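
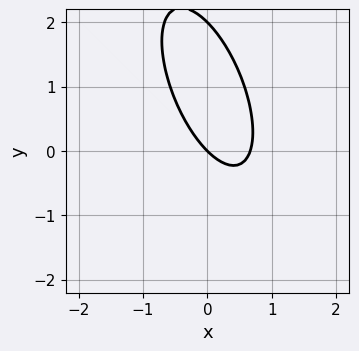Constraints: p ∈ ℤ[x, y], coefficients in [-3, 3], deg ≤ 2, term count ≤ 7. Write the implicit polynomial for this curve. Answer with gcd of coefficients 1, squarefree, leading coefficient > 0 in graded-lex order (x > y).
The degree is 2 — no degree-1 curve has this shape.
Observable constraints: one x-axis crossing is at x = 0; the y-axis gridline crossings are at y ∈ {0, 2}.
Fitting integer coefficients to these (and the overall shape) gives p.

3*x^2 + 2*x*y + y^2 - 2*x - 2*y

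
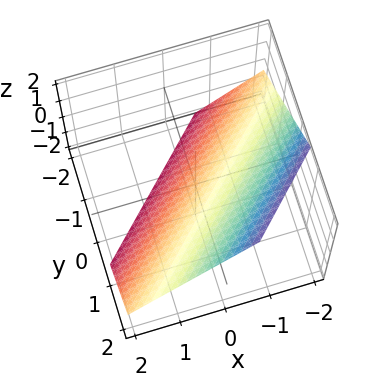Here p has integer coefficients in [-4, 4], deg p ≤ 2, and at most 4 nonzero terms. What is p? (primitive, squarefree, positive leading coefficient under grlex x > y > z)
3*x - 3*y + 3*z + 2

deg p = 1. The surface is flat (a plane).
Matching integer coefficients to the picture gives p.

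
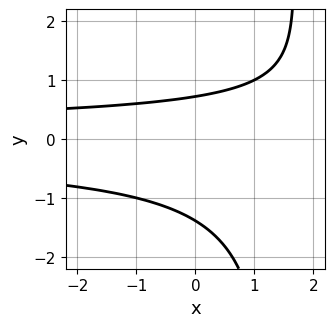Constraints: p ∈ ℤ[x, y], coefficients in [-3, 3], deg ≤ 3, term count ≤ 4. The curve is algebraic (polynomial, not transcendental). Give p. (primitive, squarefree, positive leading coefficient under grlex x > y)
Degree: the shape is more complex than any degree-2 curve, so deg p = 3.
From the visible intercepts: it misses every integer gridline on the x-axis.
Fitting integer coefficients to these (and the overall shape) gives p.

2*x*y^2 - 3*y^2 - 2*y + 3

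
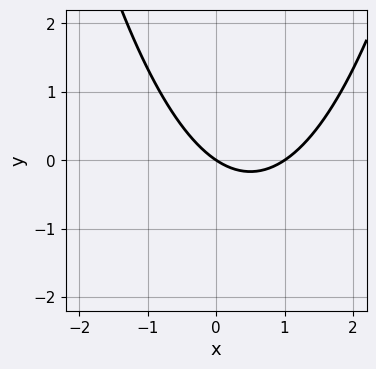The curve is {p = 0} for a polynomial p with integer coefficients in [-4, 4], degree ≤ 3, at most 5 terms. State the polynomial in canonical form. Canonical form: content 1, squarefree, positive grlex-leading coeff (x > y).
2*x^2 - 2*x - 3*y

1. The degree is 2 — a generic line meets the curve in up to 2 points.
2. From the visible intercepts: it crosses the y-axis at the gridline y = 0; the x-axis gridline crossings are at x ∈ {0, 1}.
3. Putting this together gives p.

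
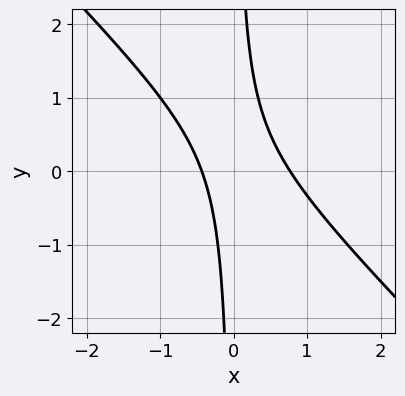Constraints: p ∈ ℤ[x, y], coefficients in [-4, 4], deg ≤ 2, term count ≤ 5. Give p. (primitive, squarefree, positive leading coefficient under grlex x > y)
3*x^2 + 3*x*y - x - 1

First, the degree is 2 — no degree-1 curve has this shape.
Then, reading off the gridlines: no y-intercept at any integer in the box.
Finally, solving for integer coefficients yields p as stated.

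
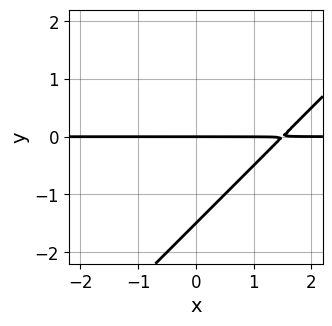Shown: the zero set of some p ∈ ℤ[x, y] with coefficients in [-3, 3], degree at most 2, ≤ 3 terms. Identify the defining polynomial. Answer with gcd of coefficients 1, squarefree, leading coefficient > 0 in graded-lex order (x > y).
First, deg p = 2. A generic line meets the curve in up to 2 points.
Then, from the axis intercepts and sections: the visible x-axis segment lies entirely on the curve; one y-axis crossing is at y = 0.
Finally, together with the visible shape, these determine p as stated.

2*x*y - 2*y^2 - 3*y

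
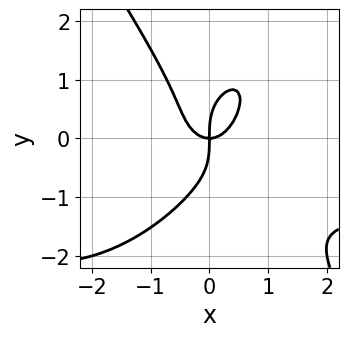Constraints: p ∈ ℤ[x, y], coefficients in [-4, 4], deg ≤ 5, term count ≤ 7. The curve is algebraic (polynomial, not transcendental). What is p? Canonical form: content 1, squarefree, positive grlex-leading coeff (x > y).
2*x^3*y - x^2*y^2 + y^4 + 3*x^3 - 2*x*y

Degree: a generic line meets the curve in up to 4 points, so deg p = 4.
From the axis intercepts and sections: it meets the x-axis at x = 0 (among the integer gridlines); one y-axis crossing is at y = 0.
The integer polynomial consistent with all of this is the stated p.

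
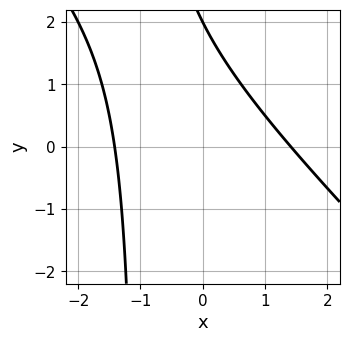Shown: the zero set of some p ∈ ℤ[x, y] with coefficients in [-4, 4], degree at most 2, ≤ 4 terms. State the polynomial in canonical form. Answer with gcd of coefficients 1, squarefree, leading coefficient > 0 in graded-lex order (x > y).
1. The degree is 2 — the shape is more complex than any degree-1 curve.
2. Against the integer gridlines: it crosses the y-axis at the gridline y = 2.
3. Putting this together gives p.

x^2 + x*y + y - 2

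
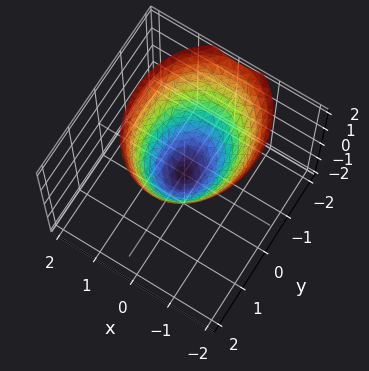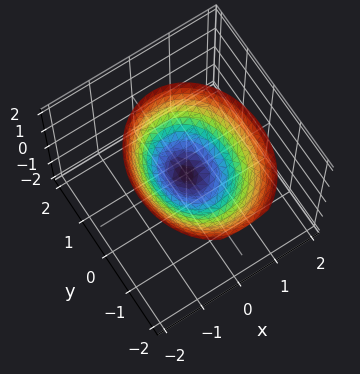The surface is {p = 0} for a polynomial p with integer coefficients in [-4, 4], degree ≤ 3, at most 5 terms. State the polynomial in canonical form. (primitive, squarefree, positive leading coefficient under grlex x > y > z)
1. Degree: a generic line meets the surface in up to 2 points, so deg p = 2.
2. From the visible intercepts: it meets the y-axis at y = 0 (among the integer gridlines); it crosses the z-axis at the gridline z = 0; it meets the x-axis at x = 0 (among the integer gridlines).
3. Together with the visible shape, these determine p as stated.

3*x^2 + 2*y^2 + y*z - 3*z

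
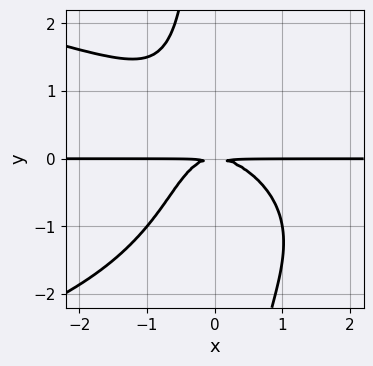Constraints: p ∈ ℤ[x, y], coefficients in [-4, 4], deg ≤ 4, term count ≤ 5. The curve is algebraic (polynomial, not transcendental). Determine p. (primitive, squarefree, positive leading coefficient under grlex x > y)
First, deg p = 4.
Next, from the axis intercepts and sections: the visible x-axis segment lies entirely on the curve.
Finally, matching integer coefficients to the picture gives p.

2*x*y^3 + 3*x^2*y + 2*x*y^2 + 3*y^2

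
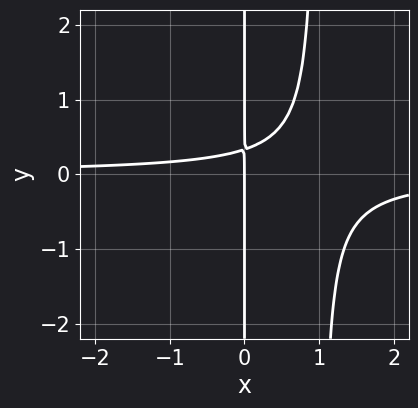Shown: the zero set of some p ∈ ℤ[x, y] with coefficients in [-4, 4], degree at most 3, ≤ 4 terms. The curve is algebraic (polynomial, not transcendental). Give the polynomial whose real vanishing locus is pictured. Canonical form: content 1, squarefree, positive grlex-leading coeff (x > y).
3*x^2*y - 3*x*y + x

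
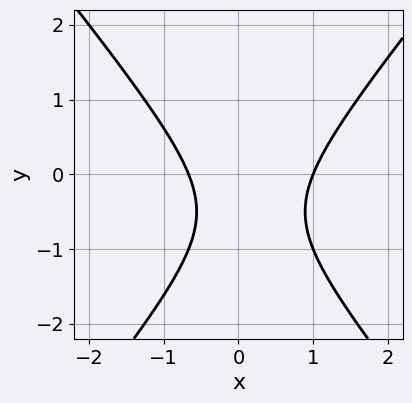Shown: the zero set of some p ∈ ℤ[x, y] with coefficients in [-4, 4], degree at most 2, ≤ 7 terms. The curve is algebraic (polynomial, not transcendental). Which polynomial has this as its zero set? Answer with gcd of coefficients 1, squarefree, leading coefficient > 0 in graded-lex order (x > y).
3*x^2 - 2*y^2 - x - 2*y - 2

The degree is 2 — a generic line meets the curve in up to 2 points.
Against the integer gridlines: it meets the x-axis at x = 1 (among the integer gridlines); it misses every integer gridline on the y-axis.
Solving for integer coefficients yields p as stated.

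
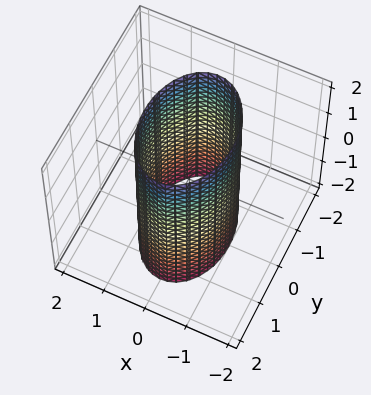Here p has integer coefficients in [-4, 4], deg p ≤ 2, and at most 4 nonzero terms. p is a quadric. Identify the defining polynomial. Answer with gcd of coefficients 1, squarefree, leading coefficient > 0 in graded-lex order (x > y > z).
2*x^2 + y^2 - 2

1. The degree is 2 — a cylinder; a quadric.
2. Symmetries: it's symmetric under z → −z, forcing even powers of z; it's symmetric under x → −x, forcing even powers of x; it's symmetric under y → −y, forcing even powers of y.
3. Reading off the gridlines: the x-axis gridline crossings are at x ∈ {-1, 1}; it misses every integer gridline on the z-axis.
4. Solving for integer coefficients yields p as stated.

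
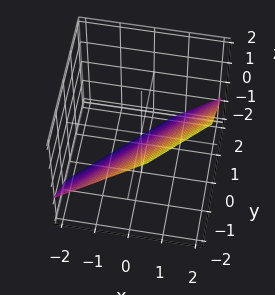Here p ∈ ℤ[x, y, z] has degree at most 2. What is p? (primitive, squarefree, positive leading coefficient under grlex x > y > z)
3*x - 3*y - 3*z - 2

(a) Degree: every cross-section is a straight line — this is a plane, so deg p = 1.
(b) Solving for integer coefficients yields p as stated.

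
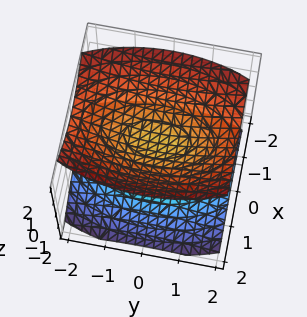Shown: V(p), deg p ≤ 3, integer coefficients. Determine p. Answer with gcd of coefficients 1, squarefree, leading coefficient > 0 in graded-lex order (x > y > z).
3*x^2 + y^2 - 3*z^2 + 1

First, there are 2 components.
Then, deg p = 2.
Next, symmetries: the z ↦ −z reflection is a symmetry, so z appears only in even powers; mirror symmetry y ↦ −y ⇒ only even powers of y; mirror symmetry x ↦ −x ⇒ only even powers of x.
Then, from the visible intercepts: the surface avoids every integer x-axis point in the box; the surface avoids every integer y-axis point in the box.
Finally, matching integer coefficients to the picture gives p.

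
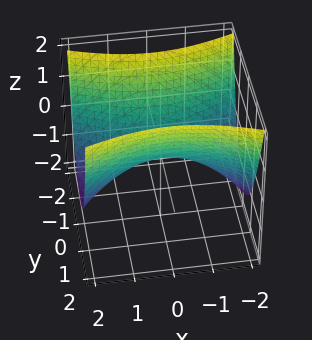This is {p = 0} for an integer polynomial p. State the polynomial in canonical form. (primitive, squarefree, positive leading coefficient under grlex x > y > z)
x^2 - 3*y^2 + 3*z

Degree: a hyperbolic paraboloid; a quadric, so deg p = 2.
Symmetries: it's symmetric under y → −y, forcing even powers of y; the x ↦ −x reflection is a symmetry, so x appears only in even powers.
From the axis intercepts and sections: it crosses the x-axis at the gridline x = 0; it meets the z-axis at z = 0 (among the integer gridlines).
Putting this together gives p.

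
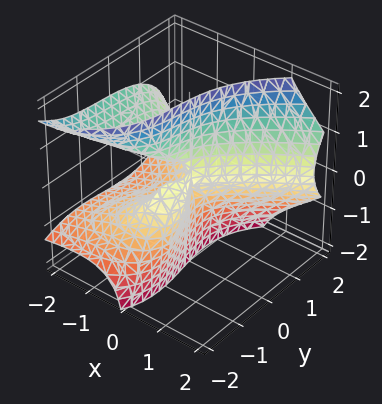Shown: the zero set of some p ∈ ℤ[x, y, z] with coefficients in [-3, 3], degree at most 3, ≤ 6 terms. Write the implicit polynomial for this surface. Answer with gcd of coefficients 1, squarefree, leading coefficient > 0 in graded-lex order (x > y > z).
3*x*z^2 - y^3 + 2*x^2 - y^2 - y*z

The degree is 3 — a generic line meets the surface in up to 3 points.
Reading off the gridlines: it meets the x-axis at x = 0 (among the integer gridlines); among the integer gridlines, it crosses the y-axis at y ∈ {-1, 0}; every point of the z-axis in the box is on the surface.
Matching integer coefficients to the picture gives p.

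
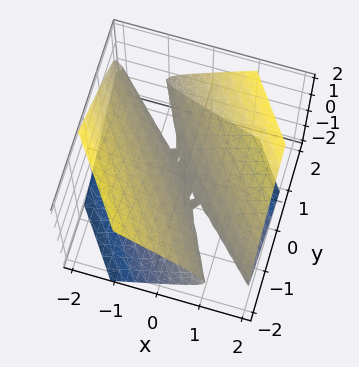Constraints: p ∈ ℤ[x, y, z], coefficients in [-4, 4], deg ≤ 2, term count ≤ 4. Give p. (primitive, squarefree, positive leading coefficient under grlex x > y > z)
1. The degree is 2 — a generic line meets the surface in up to 2 points.
2. Observable constraints: it crosses the z-axis at the gridline z = 0; it crosses the y-axis at the gridline y = 0; it meets the x-axis at x = 0 (among the integer gridlines).
3. Together with the visible shape, these determine p as stated.

2*x^2 + 3*x*y + y^2 - 3*z^2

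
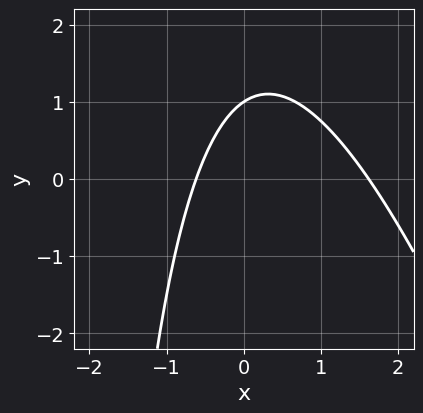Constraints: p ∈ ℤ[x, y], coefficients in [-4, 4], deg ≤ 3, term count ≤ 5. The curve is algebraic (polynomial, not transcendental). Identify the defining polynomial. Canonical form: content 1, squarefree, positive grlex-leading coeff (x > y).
1. The degree is 2 — a generic line meets the curve in up to 2 points.
2. From the visible intercepts: it crosses the y-axis at the gridline y = 1.
3. These observations pin down the coefficients.

3*x^2 + x*y - 3*x + 3*y - 3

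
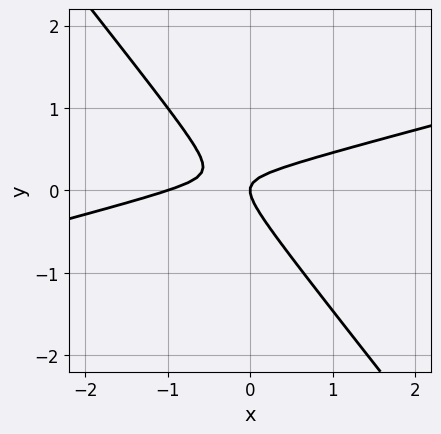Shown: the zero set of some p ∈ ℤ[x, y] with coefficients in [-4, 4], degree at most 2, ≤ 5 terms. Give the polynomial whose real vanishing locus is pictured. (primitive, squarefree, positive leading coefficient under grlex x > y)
1. The degree is 2 — the shape is more complex than any degree-1 curve.
2. Observable constraints: one y-axis crossing is at y = 0; the x-axis gridline crossings are at x ∈ {-1, 0}.
3. Solving for integer coefficients yields p as stated.

x^2 - 3*x*y - 3*y^2 + x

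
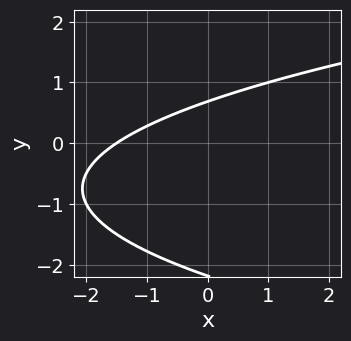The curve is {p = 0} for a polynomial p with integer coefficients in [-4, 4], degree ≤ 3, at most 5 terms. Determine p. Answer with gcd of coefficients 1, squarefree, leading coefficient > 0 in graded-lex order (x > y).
2*y^2 - 2*x + 3*y - 3

The degree is 2 — a generic line meets the curve in up to 2 points.
Solving for integer coefficients yields p as stated.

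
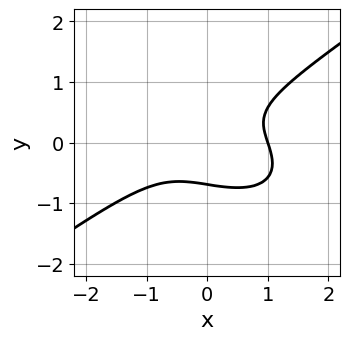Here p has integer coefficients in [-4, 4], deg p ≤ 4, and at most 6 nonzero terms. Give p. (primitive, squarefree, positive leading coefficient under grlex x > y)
The degree is 3 — a generic line meets the curve in up to 3 points.
Reading off the gridlines: one x-axis crossing is at x = 1.
Solving for integer coefficients yields p as stated.

x^3 - 3*y^3 + x*y - 1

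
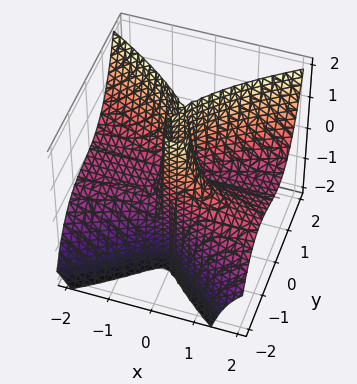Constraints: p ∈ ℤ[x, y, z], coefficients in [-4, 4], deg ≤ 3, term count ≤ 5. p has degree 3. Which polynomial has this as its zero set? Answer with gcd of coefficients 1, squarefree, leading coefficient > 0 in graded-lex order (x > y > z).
1. Degree: the shape is more complex than any degree-2 surface, so deg p = 3.
2. From the visible intercepts: every point of the x-axis in the box is on the surface; it crosses the y-axis at the gridline y = -1; the visible z-axis segment lies entirely on the surface.
3. Fitting integer coefficients to these (and the overall shape) gives p.

2*x^2*z - 2*y^3 + x*y - 2*y^2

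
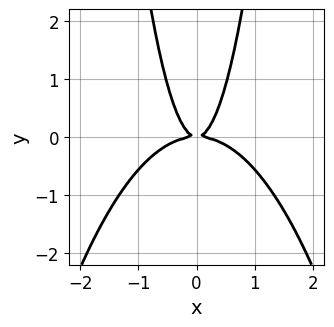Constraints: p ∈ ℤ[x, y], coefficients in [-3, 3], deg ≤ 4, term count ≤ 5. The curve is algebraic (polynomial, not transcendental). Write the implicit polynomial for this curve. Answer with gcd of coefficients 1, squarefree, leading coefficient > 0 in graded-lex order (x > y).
First, the degree is 4 — no degree-3 curve has this shape.
Then, symmetries: mirror symmetry x ↦ −x ⇒ only even powers of x.
Then, reading off the gridlines: one y-axis crossing is at y = 0; it crosses the x-axis at the gridline x = 0.
Finally, solving for integer coefficients yields p as stated.

2*x^4 + 3*x^2*y - y^2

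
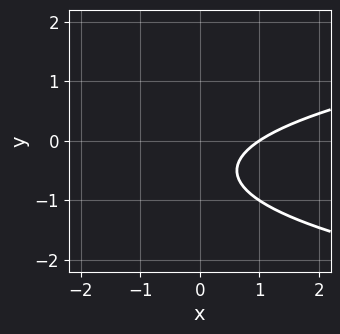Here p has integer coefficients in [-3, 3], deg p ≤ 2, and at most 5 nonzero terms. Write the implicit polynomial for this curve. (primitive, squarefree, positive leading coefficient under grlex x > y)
(a) Degree: no degree-1 curve has this shape, so deg p = 2.
(b) Reading off the gridlines: the curve avoids every integer y-axis point in the box; it crosses the x-axis at the gridline x = 1.
(c) Fitting integer coefficients to these (and the overall shape) gives p.

3*y^2 - 2*x + 3*y + 2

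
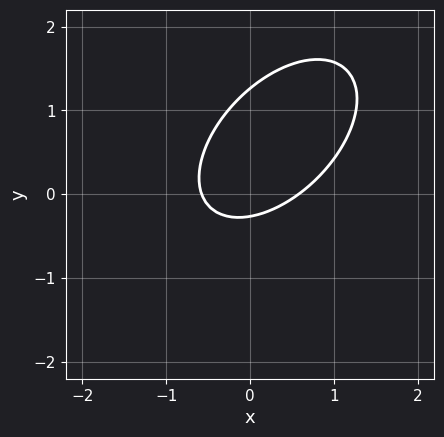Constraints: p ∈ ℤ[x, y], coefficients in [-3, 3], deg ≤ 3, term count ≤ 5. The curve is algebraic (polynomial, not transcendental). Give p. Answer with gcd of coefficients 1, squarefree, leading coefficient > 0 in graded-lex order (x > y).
3*x^2 - 3*x*y + 3*y^2 - 3*y - 1

(a) deg p = 2. A generic line meets the curve in up to 2 points.
(b) Matching integer coefficients to the picture gives p.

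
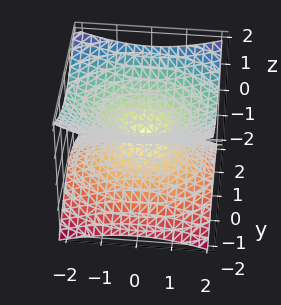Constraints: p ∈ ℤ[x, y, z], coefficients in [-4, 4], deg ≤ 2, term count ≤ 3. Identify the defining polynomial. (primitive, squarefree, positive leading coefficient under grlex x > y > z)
x^2 + 2*y^2 - 3*z^2

deg p = 2.
Symmetries: mirror symmetry z ↦ −z ⇒ only even powers of z; it's symmetric under x → −x, forcing even powers of x; it's symmetric under y → −y, forcing even powers of y.
Reading off the gridlines: it meets the y-axis at y = 0 (among the integer gridlines); one x-axis crossing is at x = 0; one z-axis crossing is at z = 0.
Together with the visible shape, these determine p as stated.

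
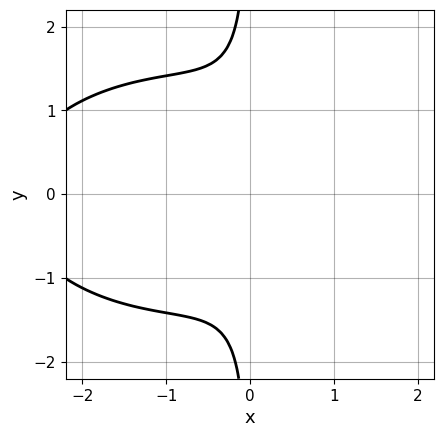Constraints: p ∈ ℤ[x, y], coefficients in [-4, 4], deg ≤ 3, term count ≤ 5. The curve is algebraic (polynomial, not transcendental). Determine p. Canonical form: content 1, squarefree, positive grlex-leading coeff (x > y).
x^3 + 2*x*y^2 + 2*x^2 - 2*x + 1

First, the degree is 3 — no degree-2 curve has this shape.
Then, symmetries: mirror symmetry y ↦ −y ⇒ only even powers of y.
Next, against the integer gridlines: it misses every integer gridline on the y-axis; no x-intercept at any integer in the box.
Finally, assembling these constraints gives the stated polynomial.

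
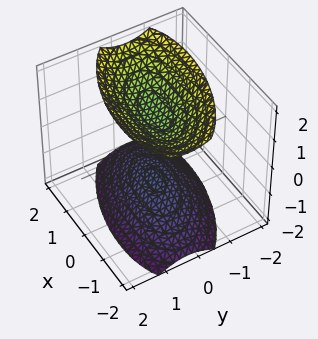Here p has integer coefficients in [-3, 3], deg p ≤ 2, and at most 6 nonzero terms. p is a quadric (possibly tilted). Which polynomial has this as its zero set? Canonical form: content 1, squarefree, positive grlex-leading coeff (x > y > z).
x^2 + x*y + 3*y^2 - 2*z^2 + 3

1. There are 2 components. Treating them together as one polynomial.
2. deg p = 2. The shape is more complex than any degree-1 surface.
3. Observable constraints: no y-intercept at any integer in the box; the surface avoids every integer x-axis point in the box.
4. Solving for integer coefficients yields p as stated.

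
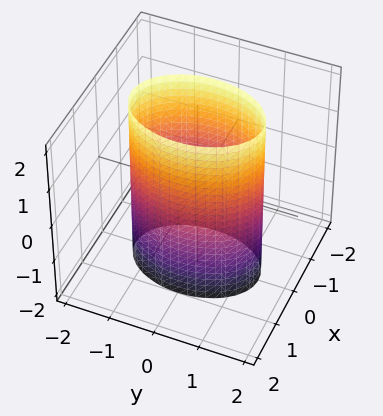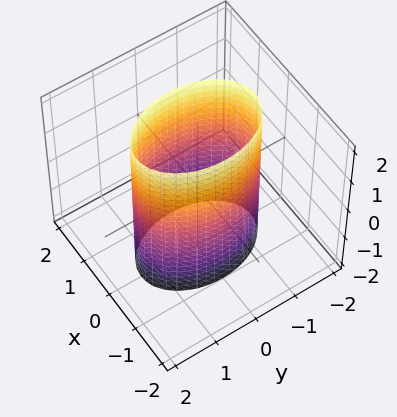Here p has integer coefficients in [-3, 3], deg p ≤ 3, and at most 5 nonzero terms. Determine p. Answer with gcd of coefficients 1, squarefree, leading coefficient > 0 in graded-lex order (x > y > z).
1. The degree is 2 — a cylinder; a quadric.
2. Symmetries: it's symmetric under y → −y, forcing even powers of y; mirror symmetry x ↦ −x ⇒ only even powers of x; it's symmetric under z → −z, forcing even powers of z.
3. Against the integer gridlines: among the integer gridlines, it crosses the x-axis at x ∈ {-1, 1}; the surface avoids every integer z-axis point in the box.
4. Together with the visible shape, these determine p as stated.

2*x^2 + y^2 - 2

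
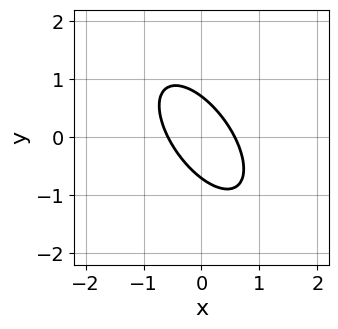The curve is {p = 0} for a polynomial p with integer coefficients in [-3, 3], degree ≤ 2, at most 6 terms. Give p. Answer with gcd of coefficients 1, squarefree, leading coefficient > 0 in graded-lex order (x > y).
3*x^2 + 3*x*y + 2*y^2 - 1

(a) deg p = 2. A generic line meets the curve in up to 2 points.
(b) Matching integer coefficients to the picture gives p.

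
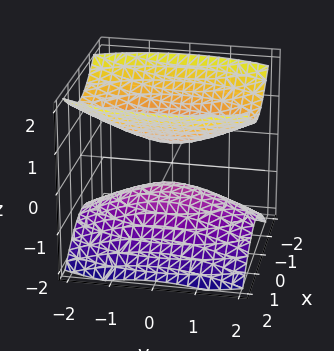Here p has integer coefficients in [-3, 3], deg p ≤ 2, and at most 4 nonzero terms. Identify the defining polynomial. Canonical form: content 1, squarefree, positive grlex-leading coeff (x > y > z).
There are 2 components. They look like related sheets of one shape, so recover p as a whole.
Degree: two sheets facing apart; a quadric, so deg p = 2.
Symmetries: it's symmetric under y → −y, forcing even powers of y; it's symmetric under x → −x, forcing even powers of x; the z ↦ −z reflection is a symmetry, so z appears only in even powers.
Checking where it meets the axes: no y-intercept at any integer in the box; no x-intercept at any integer in the box.
Assembling these constraints gives the stated polynomial.

3*x^2 + y^2 - 3*z^2 + 1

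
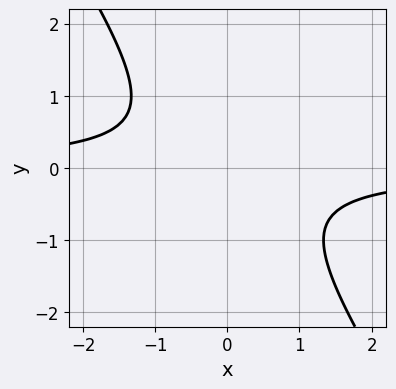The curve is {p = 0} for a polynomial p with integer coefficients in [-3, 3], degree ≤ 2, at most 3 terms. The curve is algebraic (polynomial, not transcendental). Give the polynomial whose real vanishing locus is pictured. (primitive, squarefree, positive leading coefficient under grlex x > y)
1. deg p = 2. A generic line meets the curve in up to 2 points.
2. From the axis intercepts and sections: it misses every integer gridline on the x-axis; it misses every integer gridline on the y-axis.
3. Matching integer coefficients to the picture gives p.

3*x*y + 2*y^2 + 2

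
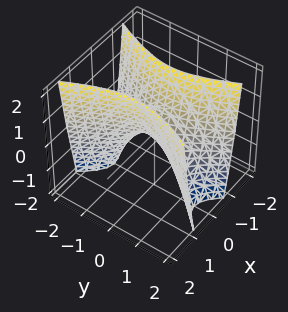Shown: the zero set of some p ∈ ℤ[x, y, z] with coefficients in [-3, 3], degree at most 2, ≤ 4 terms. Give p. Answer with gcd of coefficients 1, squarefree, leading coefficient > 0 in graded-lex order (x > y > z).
3*x^2 - y^2 - z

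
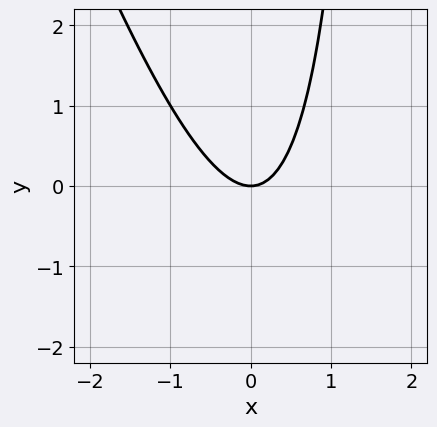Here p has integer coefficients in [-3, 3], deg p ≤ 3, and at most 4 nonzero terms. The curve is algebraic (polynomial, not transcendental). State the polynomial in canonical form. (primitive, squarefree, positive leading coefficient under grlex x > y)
3*x^2 + x*y - 2*y

deg p = 2. No degree-1 curve has this shape.
Observable constraints: it meets the x-axis at x = 0 (among the integer gridlines); one y-axis crossing is at y = 0.
Assembling these constraints gives the stated polynomial.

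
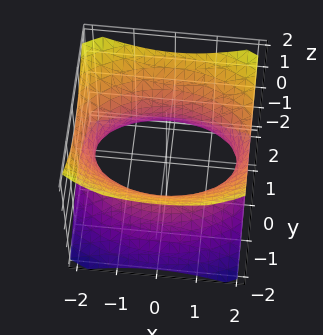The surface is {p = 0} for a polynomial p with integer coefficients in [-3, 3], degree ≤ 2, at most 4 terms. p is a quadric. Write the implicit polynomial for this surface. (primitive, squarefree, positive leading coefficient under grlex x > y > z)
1. The degree is 2 — one connected sheet with a waist; a quadric.
2. Symmetries: it's symmetric under y → −y, forcing even powers of y; the z ↦ −z reflection is a symmetry, so z appears only in even powers; the x ↦ −x reflection is a symmetry, so x appears only in even powers.
3. From the visible intercepts: the surface avoids every integer z-axis point in the box.
4. Fitting integer coefficients to these (and the overall shape) gives p.

x^2 + 2*y^2 - 2*z^2 - 3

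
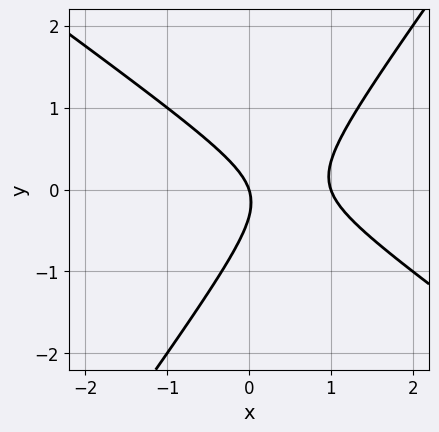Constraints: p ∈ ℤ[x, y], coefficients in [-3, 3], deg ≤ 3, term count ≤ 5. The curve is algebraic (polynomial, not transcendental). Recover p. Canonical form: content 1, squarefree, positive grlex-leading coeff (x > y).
3*x^2 + 2*x*y - 3*y^2 - 3*x - y

1. The degree is 2 — a generic line meets the curve in up to 2 points.
2. From the visible intercepts: the x-axis gridline crossings are at x ∈ {0, 1}; it meets the y-axis at y = 0 (among the integer gridlines).
3. Solving for integer coefficients yields p as stated.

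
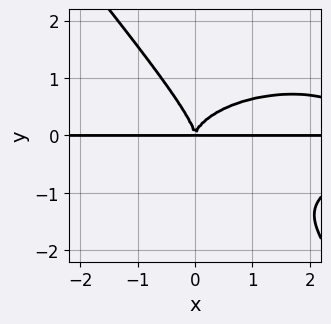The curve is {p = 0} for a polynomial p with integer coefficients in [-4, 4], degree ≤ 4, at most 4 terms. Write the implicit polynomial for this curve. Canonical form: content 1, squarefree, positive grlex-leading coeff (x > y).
x^3*y + 3*x*y^3 + 3*y^4 - 3*x^2*y

(a) The degree is 4 — the shape is more complex than any degree-3 curve.
(b) Reading off the gridlines: the visible x-axis segment lies entirely on the curve.
(c) Together with the visible shape, these determine p as stated.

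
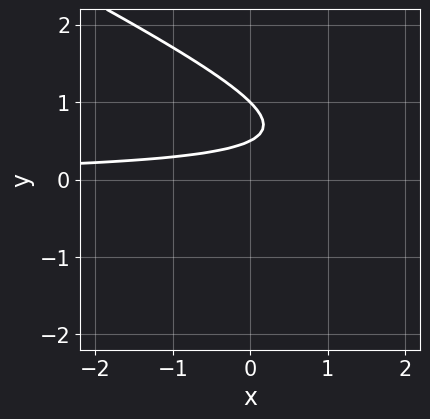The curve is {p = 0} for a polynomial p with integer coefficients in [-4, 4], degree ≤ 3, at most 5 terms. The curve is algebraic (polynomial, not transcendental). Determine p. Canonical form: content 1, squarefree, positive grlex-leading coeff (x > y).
First, deg p = 2.
Then, from the visible intercepts: the curve avoids every integer x-axis point in the box; it crosses the y-axis at the gridline y = 1.
Finally, putting this together gives p.

x*y + 2*y^2 - 3*y + 1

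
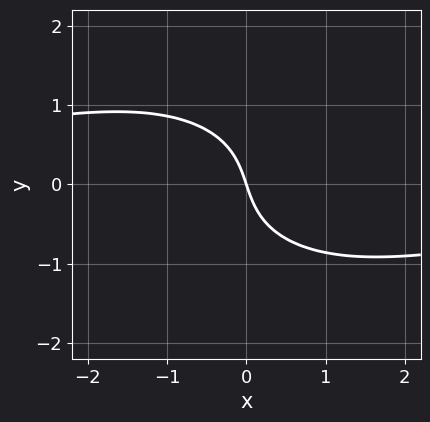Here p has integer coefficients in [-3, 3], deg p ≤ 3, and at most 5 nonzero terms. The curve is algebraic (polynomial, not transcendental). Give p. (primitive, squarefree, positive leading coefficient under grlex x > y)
First, the degree is 3 — no degree-2 curve has this shape.
Next, checking where it meets the axes: it crosses the y-axis at the gridline y = 0; it meets the x-axis at x = 0 (among the integer gridlines).
Finally, the integer polynomial consistent with all of this is the stated p.

x^2*y + 2*y^3 + 3*x + y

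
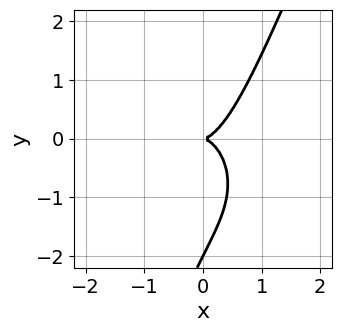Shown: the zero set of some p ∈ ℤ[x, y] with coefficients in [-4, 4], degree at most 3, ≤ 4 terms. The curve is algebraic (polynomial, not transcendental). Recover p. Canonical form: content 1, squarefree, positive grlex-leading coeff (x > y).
3*x^3 + 2*x*y^2 - y^3 - 2*y^2

First, deg p = 3. The shape is more complex than any degree-2 curve.
Then, checking where it meets the axes: it crosses the x-axis at the gridline x = 0; among the integer gridlines, it crosses the y-axis at y ∈ {-2, 0}.
Finally, together with the visible shape, these determine p as stated.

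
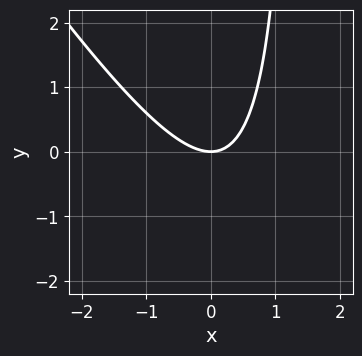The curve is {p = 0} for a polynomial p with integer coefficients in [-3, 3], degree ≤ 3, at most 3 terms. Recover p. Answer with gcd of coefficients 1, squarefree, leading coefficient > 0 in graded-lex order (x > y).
3*x^2 + 2*x*y - 3*y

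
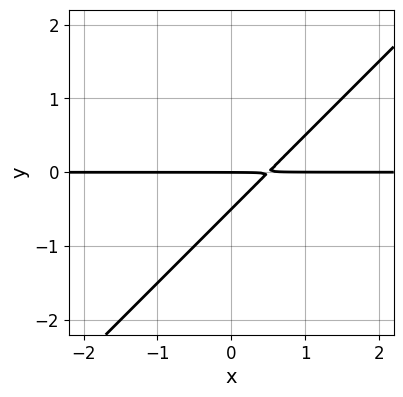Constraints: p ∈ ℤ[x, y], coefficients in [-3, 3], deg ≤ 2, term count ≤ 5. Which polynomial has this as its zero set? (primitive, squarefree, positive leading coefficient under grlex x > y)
deg p = 2.
Against the integer gridlines: one y-axis crossing is at y = 0; the visible x-axis segment lies entirely on the curve.
The integer polynomial consistent with all of this is the stated p.

2*x*y - 2*y^2 - y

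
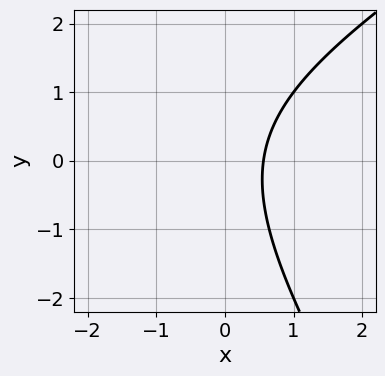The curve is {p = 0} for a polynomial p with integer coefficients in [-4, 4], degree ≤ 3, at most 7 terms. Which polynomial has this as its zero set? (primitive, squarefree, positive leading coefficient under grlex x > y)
x^2 - x*y - y^2 + 3*x - 2

1. Degree: the shape is more complex than any degree-1 curve, so deg p = 2.
2. From the axis intercepts and sections: the curve avoids every integer y-axis point in the box.
3. Putting this together gives p.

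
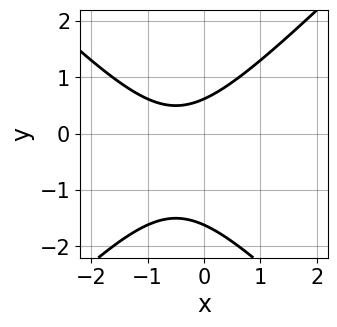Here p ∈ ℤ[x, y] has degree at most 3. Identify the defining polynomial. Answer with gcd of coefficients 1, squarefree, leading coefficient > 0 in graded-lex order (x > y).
x^2 - y^2 + x - y + 1

(a) deg p = 2. The shape is more complex than any degree-1 curve.
(b) From the visible intercepts: the curve avoids every integer x-axis point in the box.
(c) The integer polynomial consistent with all of this is the stated p.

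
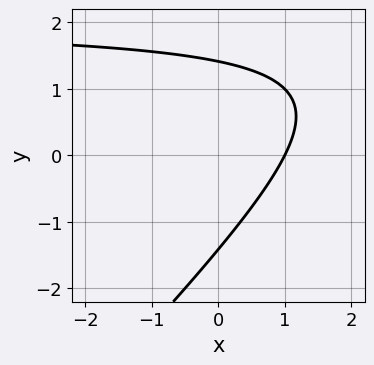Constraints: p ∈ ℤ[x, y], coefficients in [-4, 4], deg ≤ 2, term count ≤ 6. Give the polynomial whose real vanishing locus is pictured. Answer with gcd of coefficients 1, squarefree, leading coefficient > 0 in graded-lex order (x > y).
Degree: a generic line meets the curve in up to 2 points, so deg p = 2.
Against the integer gridlines: one x-axis crossing is at x = 1.
The integer polynomial consistent with all of this is the stated p.

x*y - y^2 - 2*x + 2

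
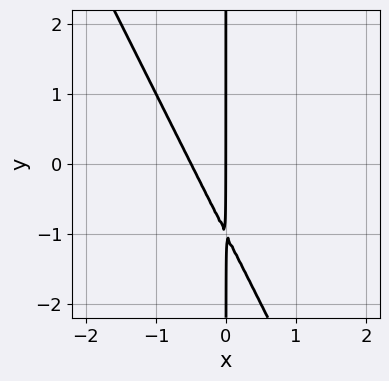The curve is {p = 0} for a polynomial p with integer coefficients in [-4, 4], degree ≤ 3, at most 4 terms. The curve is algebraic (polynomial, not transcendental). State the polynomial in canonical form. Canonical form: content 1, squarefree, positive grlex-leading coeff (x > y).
First, deg p = 2. No degree-1 curve has this shape.
Next, against the integer gridlines: the visible y-axis segment lies entirely on the curve; one x-axis crossing is at x = 0.
Finally, solving for integer coefficients yields p as stated.

2*x^2 + x*y + x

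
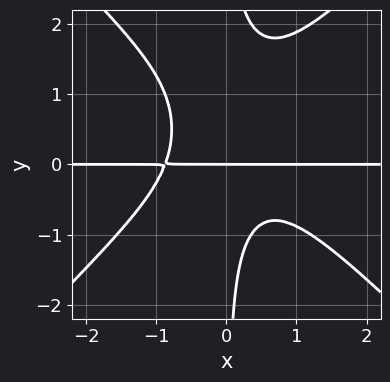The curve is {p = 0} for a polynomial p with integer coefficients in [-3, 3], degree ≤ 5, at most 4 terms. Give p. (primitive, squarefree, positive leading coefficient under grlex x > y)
3*x^3*y - 3*x*y^3 + 3*x*y^2 + 2*y

First, degree: the shape is more complex than any degree-3 curve, so deg p = 4.
Next, observable constraints: every point of the x-axis in the box is on the curve; it meets the y-axis at y = 0 (among the integer gridlines).
Finally, the integer polynomial consistent with all of this is the stated p.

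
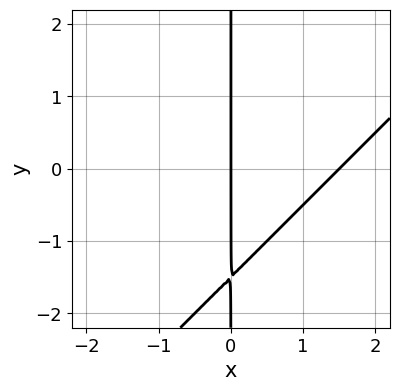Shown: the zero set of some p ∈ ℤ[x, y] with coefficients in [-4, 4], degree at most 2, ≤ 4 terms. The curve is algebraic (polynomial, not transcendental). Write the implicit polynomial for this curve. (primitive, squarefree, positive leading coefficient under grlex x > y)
2*x^2 - 2*x*y - 3*x

1. The degree is 2 — no degree-1 curve has this shape.
2. Checking where it meets the axes: the visible y-axis segment lies entirely on the curve; one x-axis crossing is at x = 0.
3. The integer polynomial consistent with all of this is the stated p.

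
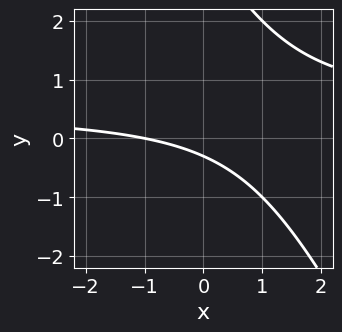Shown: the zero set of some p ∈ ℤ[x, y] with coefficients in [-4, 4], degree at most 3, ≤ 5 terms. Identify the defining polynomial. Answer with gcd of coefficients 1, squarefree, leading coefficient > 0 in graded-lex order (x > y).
2*x*y + y^2 - x - 3*y - 1

The degree is 2 — a generic line meets the curve in up to 2 points.
From the axis intercepts and sections: one x-axis crossing is at x = -1.
These observations pin down the coefficients.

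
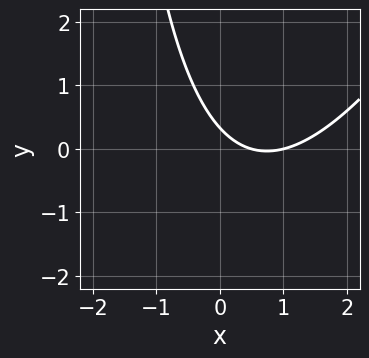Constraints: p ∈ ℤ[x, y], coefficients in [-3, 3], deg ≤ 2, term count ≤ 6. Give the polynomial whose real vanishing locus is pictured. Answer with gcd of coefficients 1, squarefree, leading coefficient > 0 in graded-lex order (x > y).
2*x^2 - x*y - 3*x - 3*y + 1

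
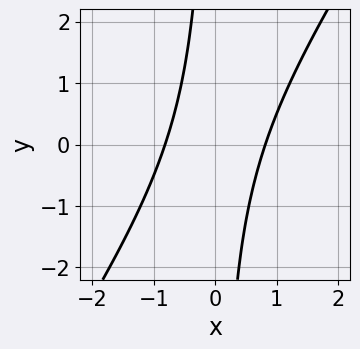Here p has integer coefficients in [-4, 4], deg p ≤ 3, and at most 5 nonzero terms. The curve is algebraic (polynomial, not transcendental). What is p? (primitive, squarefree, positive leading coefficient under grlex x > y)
3*x^2 - 2*x*y - 2

The degree is 2 — the shape is more complex than any degree-1 curve.
Observable constraints: no y-intercept at any integer in the box.
These observations pin down the coefficients.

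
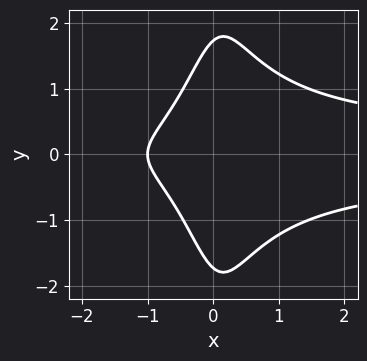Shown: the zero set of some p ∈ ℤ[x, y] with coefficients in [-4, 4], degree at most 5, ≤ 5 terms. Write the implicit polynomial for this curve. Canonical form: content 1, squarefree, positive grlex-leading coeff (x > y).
3*x^2*y^2 + y^2 - 3*x - 3

(a) deg p = 4.
(b) Symmetries: it's symmetric under y → −y, forcing even powers of y.
(c) Observable constraints: it meets the x-axis at x = -1 (among the integer gridlines).
(d) Solving for integer coefficients yields p as stated.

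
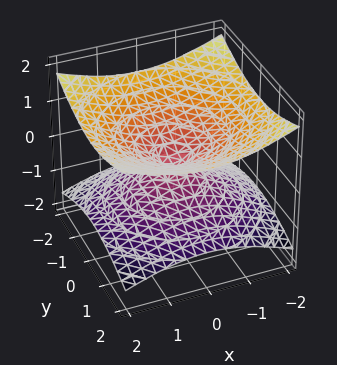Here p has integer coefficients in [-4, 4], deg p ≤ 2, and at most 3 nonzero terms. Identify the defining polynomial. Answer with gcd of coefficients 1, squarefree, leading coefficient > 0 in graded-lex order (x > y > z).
x^2 + y^2 - 3*z^2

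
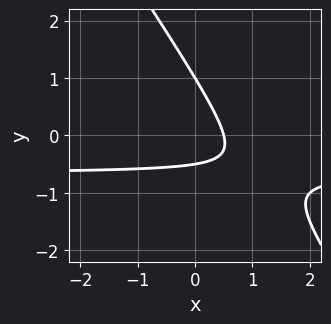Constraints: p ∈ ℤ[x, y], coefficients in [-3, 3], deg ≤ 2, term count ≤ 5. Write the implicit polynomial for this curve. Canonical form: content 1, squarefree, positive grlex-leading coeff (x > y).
1. The degree is 2 — a generic line meets the curve in up to 2 points.
2. Checking where it meets the axes: one y-axis crossing is at y = 1.
3. Matching integer coefficients to the picture gives p.

3*x*y + 2*y^2 + 2*x - y - 1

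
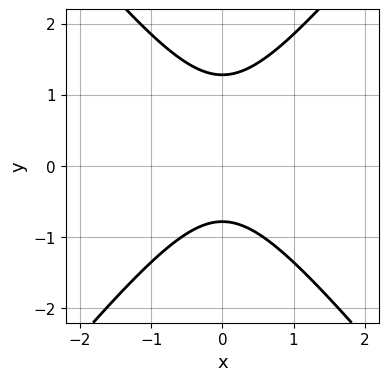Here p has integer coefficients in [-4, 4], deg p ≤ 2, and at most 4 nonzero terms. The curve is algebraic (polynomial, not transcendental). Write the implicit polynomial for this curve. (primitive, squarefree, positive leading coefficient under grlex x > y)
3*x^2 - 2*y^2 + y + 2

1. Degree: a generic line meets the curve in up to 2 points, so deg p = 2.
2. Symmetries: it's symmetric under x → −x, forcing even powers of x.
3. Checking where it meets the axes: the curve avoids every integer x-axis point in the box.
4. Matching integer coefficients to the picture gives p.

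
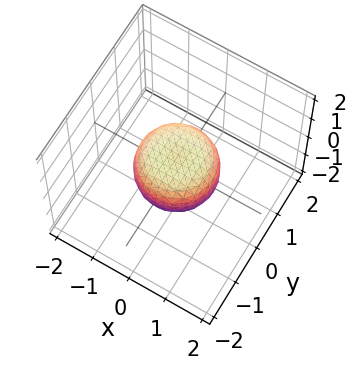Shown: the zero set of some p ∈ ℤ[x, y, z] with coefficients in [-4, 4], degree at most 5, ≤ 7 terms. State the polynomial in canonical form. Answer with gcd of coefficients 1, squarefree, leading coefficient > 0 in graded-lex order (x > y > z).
2*x^4 + 4*x^2*y^2 + 2*y^4 - x^2 - y^2 + 2*z^2 - 1

The degree is 4 — a generic line meets the surface in up to 4 points.
Symmetry: the z-axis is an axis of rotation, so x and y enter only as x² + y².
From the visible intercepts: the x-axis gridline crossings are at x ∈ {-1, 1}; a circular section at z = 0 has radius exactly 1; among the integer gridlines, it crosses the y-axis at y ∈ {-1, 1}.
Solving for integer coefficients yields p as stated.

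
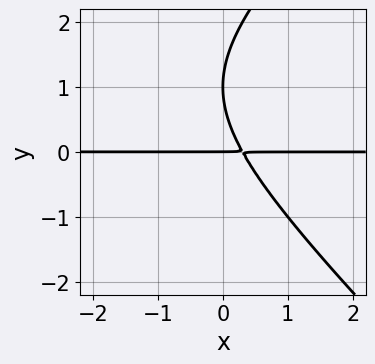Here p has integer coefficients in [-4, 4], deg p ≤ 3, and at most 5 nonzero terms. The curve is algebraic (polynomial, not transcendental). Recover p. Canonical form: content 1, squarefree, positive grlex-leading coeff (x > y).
Degree: the shape is more complex than any degree-2 curve, so deg p = 3.
From the axis intercepts and sections: the y-axis gridline crossings are at y ∈ {0, 1}; every point of the x-axis in the box is on the curve.
The integer polynomial consistent with all of this is the stated p.

x^2*y - y^3 + 3*x*y + 2*y^2 - y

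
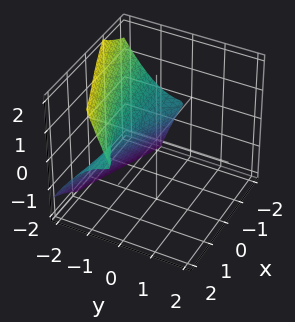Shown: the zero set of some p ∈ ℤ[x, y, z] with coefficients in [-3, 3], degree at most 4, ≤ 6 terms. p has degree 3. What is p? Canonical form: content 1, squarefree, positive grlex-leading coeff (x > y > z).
(a) The degree is 3 — no degree-2 surface has this shape.
(b) Reading off the gridlines: one y-axis crossing is at y = -1; every point of the x-axis in the box is on the surface.
(c) These observations pin down the coefficients.

2*x*y*z + 3*y^3 + 3*y^2 + 2*z^2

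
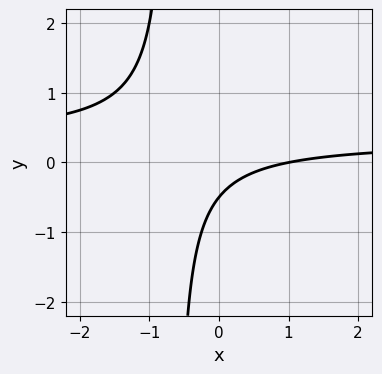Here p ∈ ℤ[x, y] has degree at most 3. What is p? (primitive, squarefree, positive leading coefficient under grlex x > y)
3*x*y - x + 2*y + 1

First, the degree is 2 — the shape is more complex than any degree-1 curve.
Next, checking where it meets the axes: it crosses the x-axis at the gridline x = 1.
Finally, the integer polynomial consistent with all of this is the stated p.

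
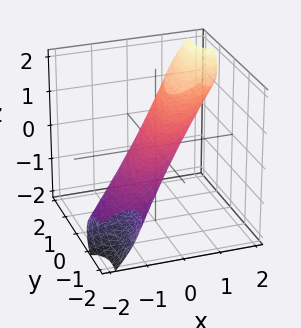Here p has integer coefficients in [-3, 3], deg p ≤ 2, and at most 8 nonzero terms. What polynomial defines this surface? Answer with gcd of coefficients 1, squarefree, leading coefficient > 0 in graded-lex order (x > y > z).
2*x^2 - 2*x*y - 3*x*z + y^2 + 2*z^2 - 1

(a) Degree: a generic line meets the surface in up to 2 points, so deg p = 2.
(b) Observable constraints: the y-axis gridline crossings are at y ∈ {-1, 1}.
(c) Together with the visible shape, these determine p as stated.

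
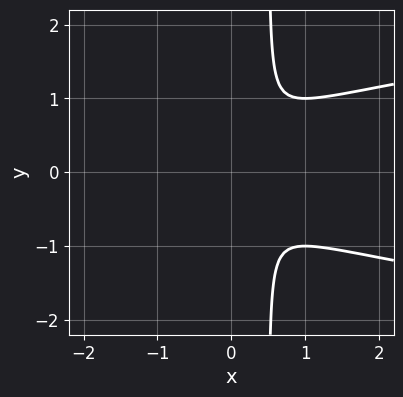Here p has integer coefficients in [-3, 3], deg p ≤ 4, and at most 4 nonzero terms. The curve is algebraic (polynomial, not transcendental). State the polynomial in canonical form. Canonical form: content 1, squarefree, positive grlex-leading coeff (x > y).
First, deg p = 3. The shape is more complex than any degree-2 curve.
Then, symmetries: the y ↦ −y reflection is a symmetry, so y appears only in even powers.
Finally, assembling these constraints gives the stated polynomial.

2*x*y^2 - x^2 - y^2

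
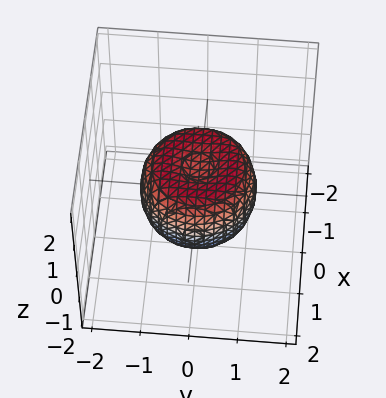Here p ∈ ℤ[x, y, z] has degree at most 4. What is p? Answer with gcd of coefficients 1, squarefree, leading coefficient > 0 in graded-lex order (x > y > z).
First, degree: the shape is more complex than any degree-3 surface, so deg p = 4.
Next, by symmetry, every cross-section ⟂ z is a circle, so x, y appear only via x² + y².
Then, observable constraints: a circular section at z = 0 has radius between 1 and 2.
Finally, these observations pin down the coefficients.

2*x^4 + 4*x^2*y^2 + 2*y^4 - 2*x^2 - 2*y^2 + 2*z^2 - 1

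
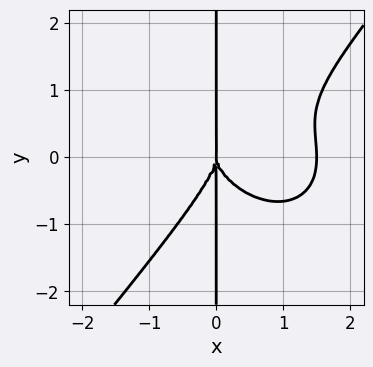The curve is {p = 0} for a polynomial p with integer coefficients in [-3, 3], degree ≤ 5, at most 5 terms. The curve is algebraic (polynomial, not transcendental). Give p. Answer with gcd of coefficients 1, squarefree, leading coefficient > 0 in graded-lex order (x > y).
First, the degree is 4 — the shape is more complex than any degree-3 curve.
Next, observable constraints: every point of the y-axis in the box is on the curve; one x-axis crossing is at x = 0.
Finally, assembling these constraints gives the stated polynomial.

2*x^4 + x^2*y^2 - 2*x*y^3 - 3*x^3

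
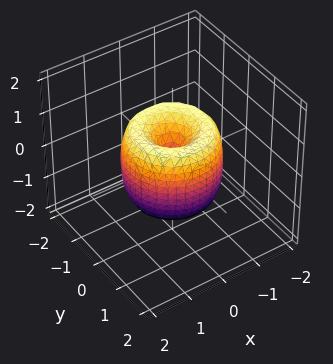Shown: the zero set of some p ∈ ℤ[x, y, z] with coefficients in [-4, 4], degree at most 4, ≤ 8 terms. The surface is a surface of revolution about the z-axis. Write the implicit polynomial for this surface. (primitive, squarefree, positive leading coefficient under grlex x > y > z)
(a) deg p = 4. A generic line meets the surface in up to 4 points.
(b) Symmetry: the surface is invariant under rotation about z: p = q(x² + y², z).
(c) Against the integer gridlines: it crosses the z-axis at the gridline z = 0; it crosses the y-axis at the gridline y = 0; a circular section at z = -1 has radius between 0 and 1; it crosses the x-axis at the gridline x = 0.
(d) Solving for integer coefficients yields p as stated.

2*x^4 + 4*x^2*y^2 + 2*y^4 - 3*x^2 - 3*y^2 + z^2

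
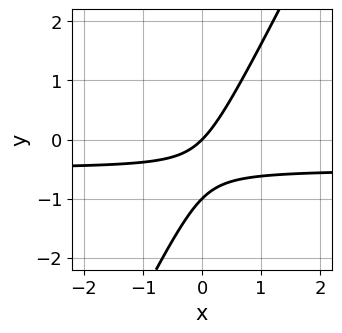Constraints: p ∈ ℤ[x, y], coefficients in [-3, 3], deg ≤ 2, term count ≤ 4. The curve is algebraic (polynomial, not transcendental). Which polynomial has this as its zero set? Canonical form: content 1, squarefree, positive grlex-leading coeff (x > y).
deg p = 2. A generic line meets the curve in up to 2 points.
Reading off the gridlines: it crosses the x-axis at the gridline x = 0; the y-axis gridline crossings are at y ∈ {-1, 0}.
Putting this together gives p.

2*x*y - y^2 + x - y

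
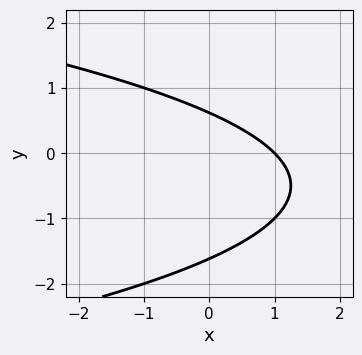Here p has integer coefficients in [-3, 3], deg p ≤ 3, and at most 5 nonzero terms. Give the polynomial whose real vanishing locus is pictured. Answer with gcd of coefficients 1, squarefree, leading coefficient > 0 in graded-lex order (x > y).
y^2 + x + y - 1

deg p = 2. No degree-1 curve has this shape.
Observable constraints: it meets the x-axis at x = 1 (among the integer gridlines).
These observations pin down the coefficients.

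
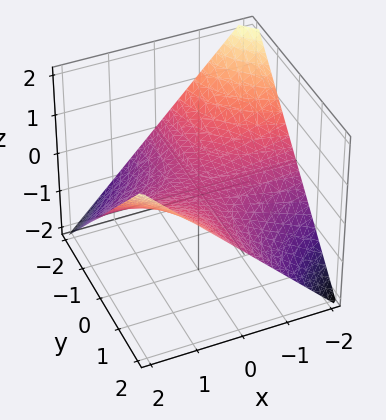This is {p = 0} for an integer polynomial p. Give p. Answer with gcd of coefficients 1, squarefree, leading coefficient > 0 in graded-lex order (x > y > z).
1. Degree: a hyperbolic paraboloid; a quadric, so deg p = 2.
2. Reading off the gridlines: every point of the y-axis in the box is on the surface; one z-axis crossing is at z = 0; every point of the x-axis in the box is on the surface.
3. Assembling these constraints gives the stated polynomial.

x*y - 2*z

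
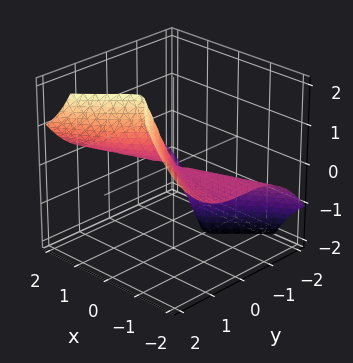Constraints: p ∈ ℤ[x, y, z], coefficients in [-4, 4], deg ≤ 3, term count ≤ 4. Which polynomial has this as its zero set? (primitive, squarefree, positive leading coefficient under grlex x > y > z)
First, the degree is 3 — the shape is more complex than any degree-2 surface.
Next, from the axis intercepts and sections: one y-axis crossing is at y = 0; every point of the x-axis in the box is on the surface.
Finally, solving for integer coefficients yields p as stated.

3*x^2*z - 2*y^3 + y^2*z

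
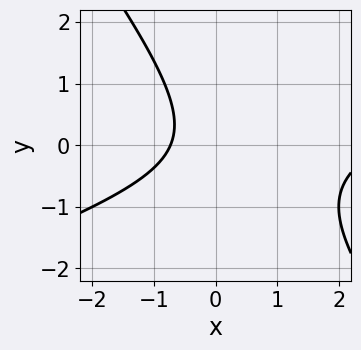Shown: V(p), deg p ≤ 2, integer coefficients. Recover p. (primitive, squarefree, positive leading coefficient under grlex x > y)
x^2 - 2*x*y - 2*y^2 - 2*x - 2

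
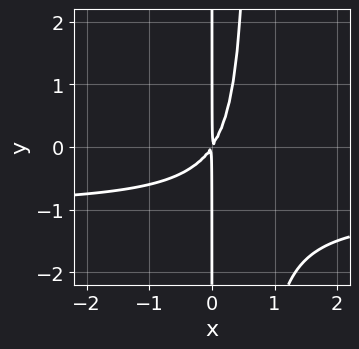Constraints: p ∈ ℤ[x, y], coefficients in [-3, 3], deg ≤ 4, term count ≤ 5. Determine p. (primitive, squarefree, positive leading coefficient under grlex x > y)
First, degree: the shape is more complex than any degree-2 curve, so deg p = 3.
Then, reading off the gridlines: the visible y-axis segment lies entirely on the curve.
Finally, solving for integer coefficients yields p as stated.

3*x^2*y + 3*x^2 - 2*x*y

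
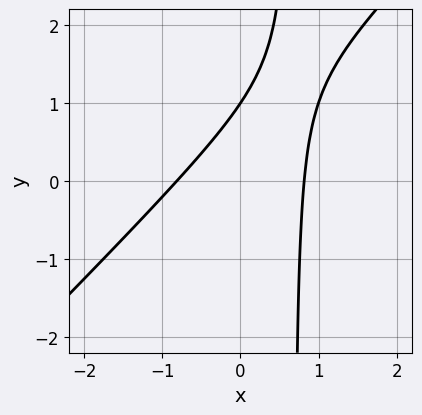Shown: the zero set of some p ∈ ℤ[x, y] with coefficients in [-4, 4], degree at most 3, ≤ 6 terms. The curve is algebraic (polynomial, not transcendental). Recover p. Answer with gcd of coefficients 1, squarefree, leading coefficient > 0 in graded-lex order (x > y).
3*x^2 - 3*x*y + 2*y - 2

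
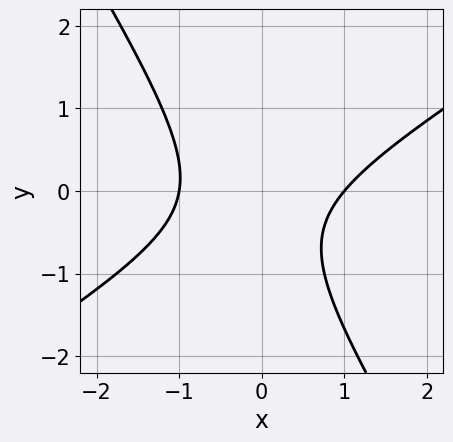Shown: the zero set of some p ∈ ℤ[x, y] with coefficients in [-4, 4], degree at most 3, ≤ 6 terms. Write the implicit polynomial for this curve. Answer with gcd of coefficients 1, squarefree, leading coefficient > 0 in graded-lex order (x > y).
(a) Degree: the shape is more complex than any degree-1 curve, so deg p = 2.
(b) Observable constraints: among the integer gridlines, it crosses the x-axis at x ∈ {-1, 1}; no y-intercept at any integer in the box.
(c) Assembling these constraints gives the stated polynomial.

3*x^2 - 3*x*y - 3*y^2 - 2*y - 3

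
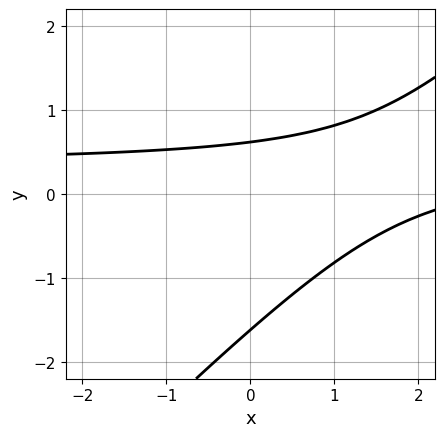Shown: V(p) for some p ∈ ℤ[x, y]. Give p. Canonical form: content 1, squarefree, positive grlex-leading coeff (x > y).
First, the degree is 2 — no degree-1 curve has this shape.
Next, from the visible intercepts: the curve avoids every integer x-axis point in the box.
Finally, fitting integer coefficients to these (and the overall shape) gives p.

3*x*y - 3*y^2 - x - 3*y + 3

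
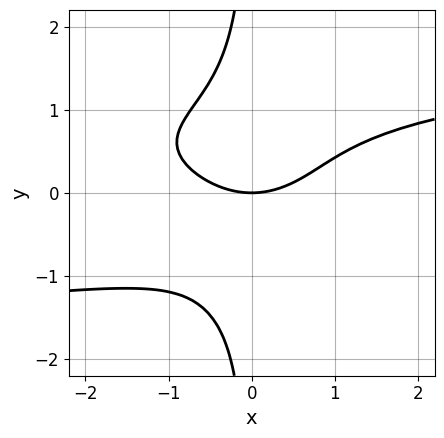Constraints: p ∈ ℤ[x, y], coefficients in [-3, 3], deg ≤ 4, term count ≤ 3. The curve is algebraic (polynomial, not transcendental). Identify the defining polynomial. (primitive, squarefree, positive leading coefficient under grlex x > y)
First, degree: no degree-3 curve has this shape, so deg p = 4.
Next, observable constraints: one y-axis crossing is at y = 0; it meets the x-axis at x = 0 (among the integer gridlines).
Finally, solving for integer coefficients yields p as stated.

2*x*y^3 - x^2 + 2*y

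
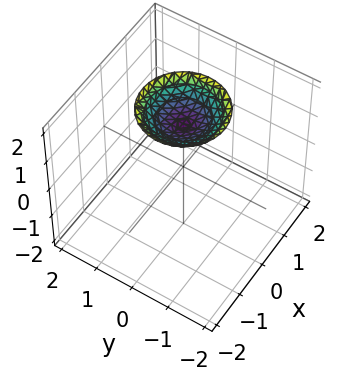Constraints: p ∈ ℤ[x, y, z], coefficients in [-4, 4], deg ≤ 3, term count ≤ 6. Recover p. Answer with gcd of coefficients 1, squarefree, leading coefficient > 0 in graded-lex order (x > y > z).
x^2 + y^2 - 2*z + 3

First, deg p = 2. The shape is more complex than any degree-1 surface.
Then, symmetry: the surface is invariant under rotation about z: p = q(x² + y², z).
Next, from the axis intercepts and sections: the surface avoids every integer x-axis point in the box; a circular section at z = 2 has radius exactly 1.
Finally, putting this together gives p.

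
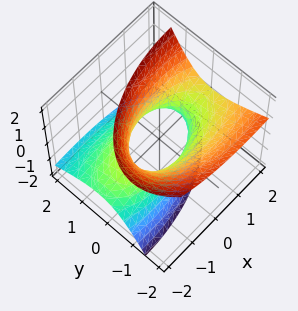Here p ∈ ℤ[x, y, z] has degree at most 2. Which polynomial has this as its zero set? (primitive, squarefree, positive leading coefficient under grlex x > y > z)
(a) Degree: the shape is more complex than any degree-1 surface, so deg p = 2.
(b) Observable constraints: it misses every integer gridline on the z-axis.
(c) Fitting integer coefficients to these (and the overall shape) gives p.

x^2 - 2*x*z + 3*y^2 + 3*y*z - 2*z^2 - 2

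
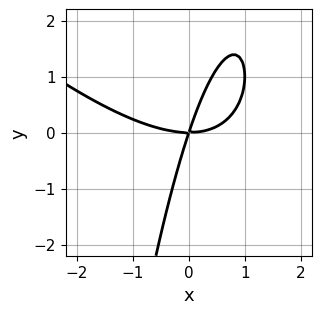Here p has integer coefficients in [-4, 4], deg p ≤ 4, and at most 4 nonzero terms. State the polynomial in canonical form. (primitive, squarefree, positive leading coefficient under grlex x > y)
The degree is 3 — a generic line meets the curve in up to 3 points.
Observable constraints: it crosses the y-axis at the gridline y = 0; it meets the x-axis at x = 0 (among the integer gridlines).
Fitting integer coefficients to these (and the overall shape) gives p.

x^3 + x^2*y - 3*x*y + y^2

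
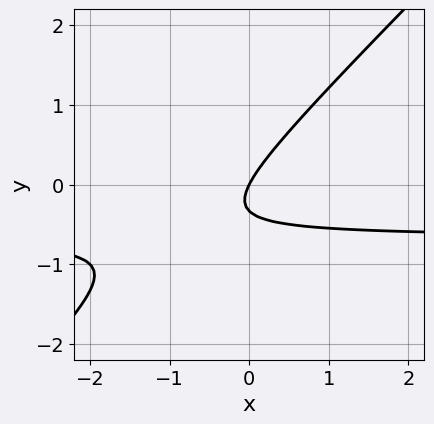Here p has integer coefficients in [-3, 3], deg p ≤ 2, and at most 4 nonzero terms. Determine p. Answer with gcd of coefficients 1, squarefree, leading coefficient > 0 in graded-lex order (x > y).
Degree: no degree-1 curve has this shape, so deg p = 2.
Checking where it meets the axes: it crosses the y-axis at the gridline y = 0; it crosses the x-axis at the gridline x = 0.
Fitting integer coefficients to these (and the overall shape) gives p.

3*x*y - 3*y^2 + 2*x - y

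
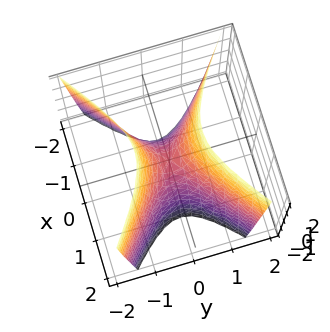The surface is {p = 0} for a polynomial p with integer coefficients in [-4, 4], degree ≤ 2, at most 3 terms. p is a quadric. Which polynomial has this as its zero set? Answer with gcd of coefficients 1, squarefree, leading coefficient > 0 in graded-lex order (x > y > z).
2*x^2 - 3*y^2 + z

(a) Degree: a hyperbolic paraboloid; a quadric, so deg p = 2.
(b) Symmetries: the x ↦ −x reflection is a symmetry, so x appears only in even powers; the y ↦ −y reflection is a symmetry, so y appears only in even powers.
(c) From the axis intercepts and sections: it meets the y-axis at y = 0 (among the integer gridlines); it crosses the x-axis at the gridline x = 0.
(d) These observations pin down the coefficients.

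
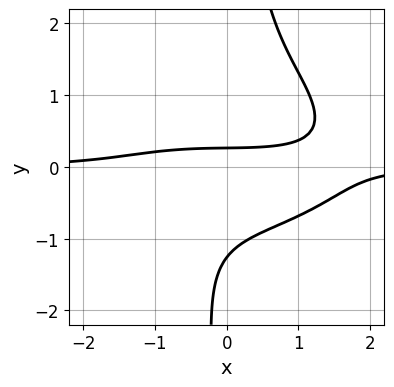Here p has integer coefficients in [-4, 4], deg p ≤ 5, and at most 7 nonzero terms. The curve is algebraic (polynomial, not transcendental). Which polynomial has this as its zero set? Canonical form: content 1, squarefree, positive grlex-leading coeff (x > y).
x^3*y + 3*x*y^3 - 3*y^2 - 3*y + 1

First, the degree is 4 — no degree-3 curve has this shape.
Next, from the visible intercepts: the curve avoids every integer x-axis point in the box.
Finally, putting this together gives p.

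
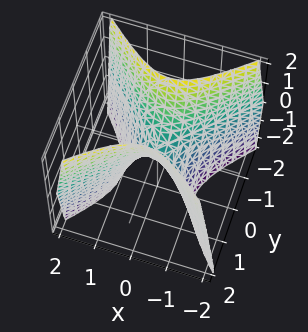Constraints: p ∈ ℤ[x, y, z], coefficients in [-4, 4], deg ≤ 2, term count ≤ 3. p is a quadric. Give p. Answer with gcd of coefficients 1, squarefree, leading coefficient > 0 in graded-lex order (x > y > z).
(a) deg p = 2. A saddle surface; a quadric.
(b) Symmetries: mirror symmetry y ↦ −y ⇒ only even powers of y; mirror symmetry x ↦ −x ⇒ only even powers of x.
(c) Checking where it meets the axes: it crosses the x-axis at the gridline x = 0; it crosses the y-axis at the gridline y = 0; one z-axis crossing is at z = 0.
(d) Together with the visible shape, these determine p as stated.

2*x^2 - 2*y^2 + z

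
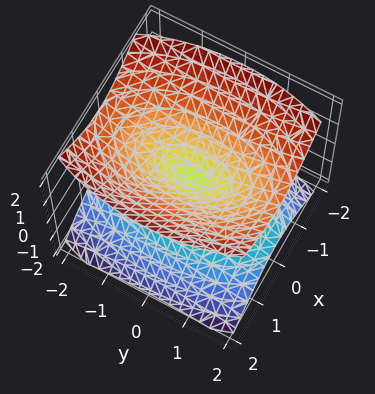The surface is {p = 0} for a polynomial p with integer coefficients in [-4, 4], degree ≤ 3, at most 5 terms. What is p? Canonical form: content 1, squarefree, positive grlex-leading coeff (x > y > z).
The picture has 2 separate pieces. Treating them together as one polynomial.
deg p = 2. A double cone through the origin; a quadric.
Symmetries: mirror symmetry x ↦ −x ⇒ only even powers of x; mirror symmetry y ↦ −y ⇒ only even powers of y; it's symmetric under z → −z, forcing even powers of z.
Checking where it meets the axes: it meets the z-axis at z = 0 (among the integer gridlines); one x-axis crossing is at x = 0; it meets the y-axis at y = 0 (among the integer gridlines).
These observations pin down the coefficients.

3*x^2 + y^2 - 3*z^2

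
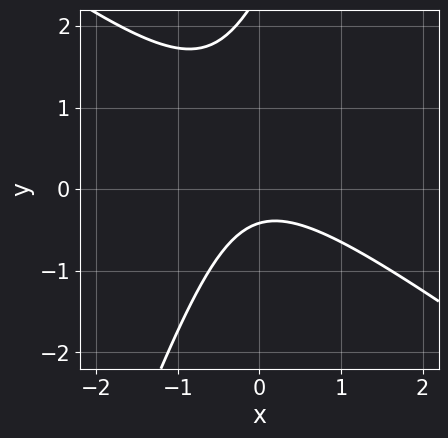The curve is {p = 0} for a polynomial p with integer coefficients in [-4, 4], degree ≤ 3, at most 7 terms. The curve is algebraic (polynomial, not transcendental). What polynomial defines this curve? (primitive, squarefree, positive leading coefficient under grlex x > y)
2*x^2 + 2*x*y - y^2 + 2*y + 1

(a) The degree is 2 — a generic line meets the curve in up to 2 points.
(b) Against the integer gridlines: no x-intercept at any integer in the box.
(c) Assembling these constraints gives the stated polynomial.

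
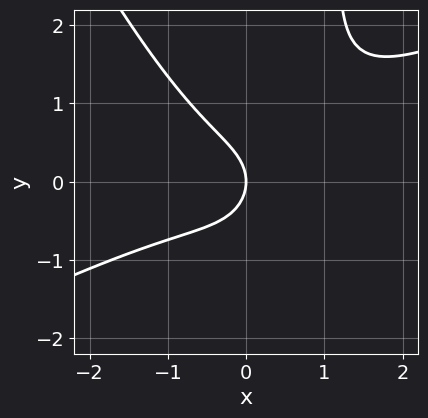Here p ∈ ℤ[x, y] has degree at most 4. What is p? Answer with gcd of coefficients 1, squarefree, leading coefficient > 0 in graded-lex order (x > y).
(a) Degree: a generic line meets the curve in up to 3 points, so deg p = 3.
(b) From the visible intercepts: it crosses the y-axis at the gridline y = 0; it meets the x-axis at x = 0 (among the integer gridlines).
(c) Fitting integer coefficients to these (and the overall shape) gives p.

2*x^3 - 3*x^2*y - 2*x*y^2 + 3*y^2 + 3*x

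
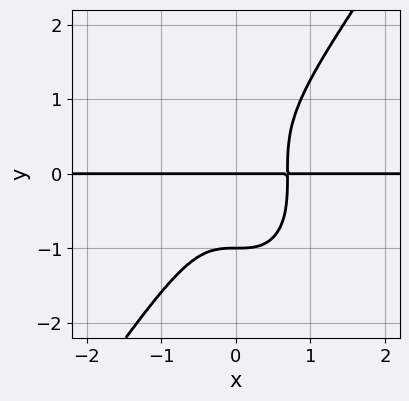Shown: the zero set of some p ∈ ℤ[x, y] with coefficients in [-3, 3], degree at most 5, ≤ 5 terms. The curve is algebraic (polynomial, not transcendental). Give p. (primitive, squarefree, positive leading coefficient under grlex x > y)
(a) The degree is 4 — the shape is more complex than any degree-3 curve.
(b) Checking where it meets the axes: the y-axis gridline crossings are at y ∈ {-1, 0}; the visible x-axis segment lies entirely on the curve.
(c) Together with the visible shape, these determine p as stated.

3*x^3*y - y^4 - y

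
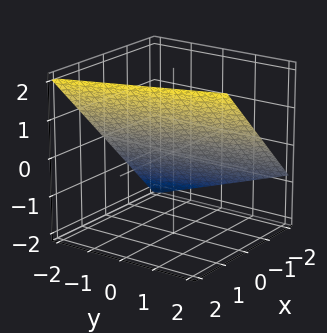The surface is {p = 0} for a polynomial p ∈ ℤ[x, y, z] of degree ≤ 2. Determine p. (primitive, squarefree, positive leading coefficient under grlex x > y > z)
3*x + y - 3*z + 2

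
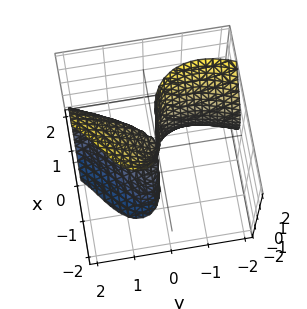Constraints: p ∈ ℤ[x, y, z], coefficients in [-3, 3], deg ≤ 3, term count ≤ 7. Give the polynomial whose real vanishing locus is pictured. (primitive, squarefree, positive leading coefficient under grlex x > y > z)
(a) Degree: no degree-2 surface has this shape, so deg p = 3.
(b) From the visible intercepts: it crosses the x-axis at the gridline x = 0; one y-axis crossing is at y = 0.
(c) Fitting integer coefficients to these (and the overall shape) gives p.

2*x^3 + 3*x*y^2 - y^3 + 2*y*z^2 - 3*y^2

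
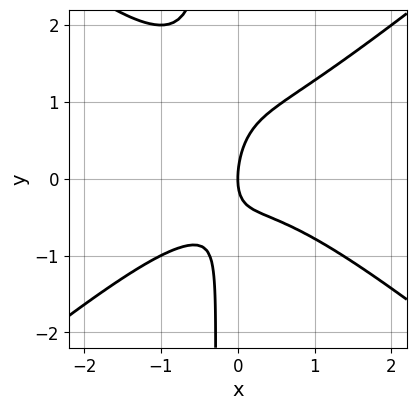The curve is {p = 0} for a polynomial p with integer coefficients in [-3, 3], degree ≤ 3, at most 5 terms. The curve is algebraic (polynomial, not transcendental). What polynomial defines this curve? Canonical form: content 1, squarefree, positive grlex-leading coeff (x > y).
1. deg p = 3. A generic line meets the curve in up to 3 points.
2. Checking where it meets the axes: it meets the x-axis at x = 0 (among the integer gridlines); it meets the y-axis at y = 0 (among the integer gridlines).
3. Fitting integer coefficients to these (and the overall shape) gives p.

2*x^3 - 3*x*y^2 + 2*x*y - y^2 + 2*x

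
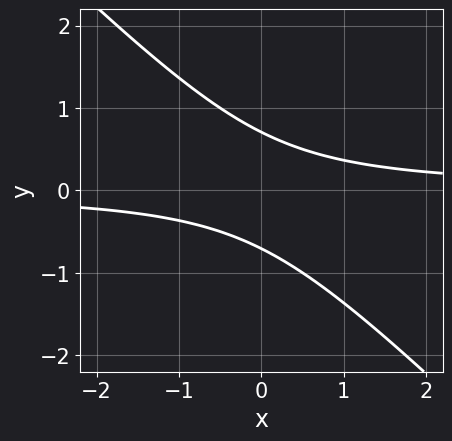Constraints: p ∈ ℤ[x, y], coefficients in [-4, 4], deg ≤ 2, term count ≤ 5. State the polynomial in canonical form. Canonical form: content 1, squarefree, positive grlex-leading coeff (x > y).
(a) Degree: no degree-1 curve has this shape, so deg p = 2.
(b) Reading off the gridlines: it misses every integer gridline on the x-axis.
(c) Fitting integer coefficients to these (and the overall shape) gives p.

2*x*y + 2*y^2 - 1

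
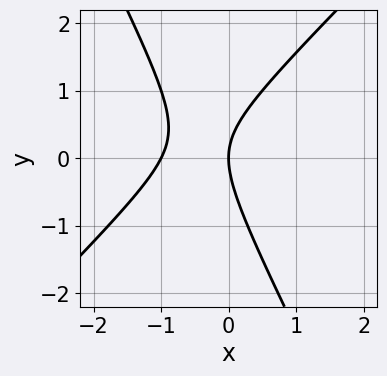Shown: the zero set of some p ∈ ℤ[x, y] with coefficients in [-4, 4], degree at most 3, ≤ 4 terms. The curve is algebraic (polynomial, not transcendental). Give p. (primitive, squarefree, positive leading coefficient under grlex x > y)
2*x^2 - x*y - y^2 + 2*x

(a) Degree: no degree-1 curve has this shape, so deg p = 2.
(b) From the axis intercepts and sections: it meets the y-axis at y = 0 (among the integer gridlines); the x-axis gridline crossings are at x ∈ {-1, 0}.
(c) Solving for integer coefficients yields p as stated.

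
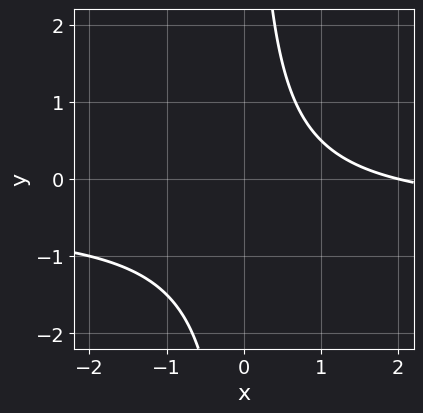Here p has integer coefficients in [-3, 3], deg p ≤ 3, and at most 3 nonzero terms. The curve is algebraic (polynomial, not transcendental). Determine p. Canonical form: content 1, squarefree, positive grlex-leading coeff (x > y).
1. deg p = 2. The shape is more complex than any degree-1 curve.
2. From the visible intercepts: no y-intercept at any integer in the box; it meets the x-axis at x = 2 (among the integer gridlines).
3. Fitting integer coefficients to these (and the overall shape) gives p.

2*x*y + x - 2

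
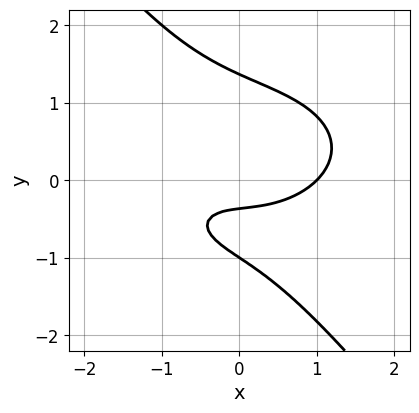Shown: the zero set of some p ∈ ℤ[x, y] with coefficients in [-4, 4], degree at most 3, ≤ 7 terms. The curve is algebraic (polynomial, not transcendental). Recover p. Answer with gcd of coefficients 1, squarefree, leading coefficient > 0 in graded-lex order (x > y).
1. Degree: no degree-2 curve has this shape, so deg p = 3.
2. From the visible intercepts: it meets the y-axis at y = -1 (among the integer gridlines); it crosses the x-axis at the gridline x = 1.
3. Matching integer coefficients to the picture gives p.

x^3 + 2*x*y^2 + 2*y^3 - 3*y - 1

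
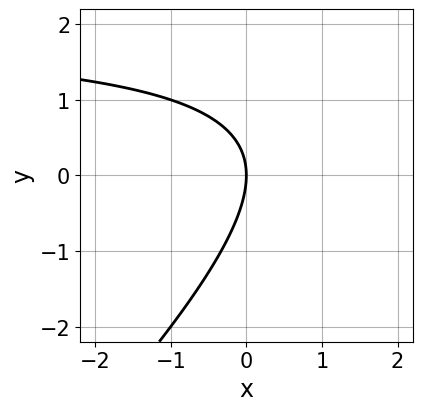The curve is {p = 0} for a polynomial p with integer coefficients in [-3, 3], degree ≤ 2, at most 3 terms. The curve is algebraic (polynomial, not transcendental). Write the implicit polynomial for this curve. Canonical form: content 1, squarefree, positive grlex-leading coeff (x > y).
1. The degree is 2 — the shape is more complex than any degree-1 curve.
2. Reading off the gridlines: one x-axis crossing is at x = 0; it meets the y-axis at y = 0 (among the integer gridlines).
3. Putting this together gives p.

x*y - y^2 - 2*x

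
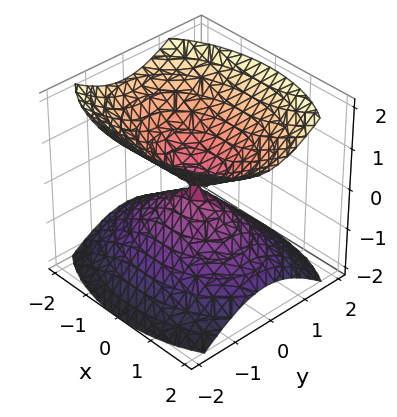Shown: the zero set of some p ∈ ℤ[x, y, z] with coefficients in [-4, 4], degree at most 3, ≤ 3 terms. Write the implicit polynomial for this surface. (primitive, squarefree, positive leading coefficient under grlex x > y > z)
x^2 + 2*y^2 - 2*z^2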